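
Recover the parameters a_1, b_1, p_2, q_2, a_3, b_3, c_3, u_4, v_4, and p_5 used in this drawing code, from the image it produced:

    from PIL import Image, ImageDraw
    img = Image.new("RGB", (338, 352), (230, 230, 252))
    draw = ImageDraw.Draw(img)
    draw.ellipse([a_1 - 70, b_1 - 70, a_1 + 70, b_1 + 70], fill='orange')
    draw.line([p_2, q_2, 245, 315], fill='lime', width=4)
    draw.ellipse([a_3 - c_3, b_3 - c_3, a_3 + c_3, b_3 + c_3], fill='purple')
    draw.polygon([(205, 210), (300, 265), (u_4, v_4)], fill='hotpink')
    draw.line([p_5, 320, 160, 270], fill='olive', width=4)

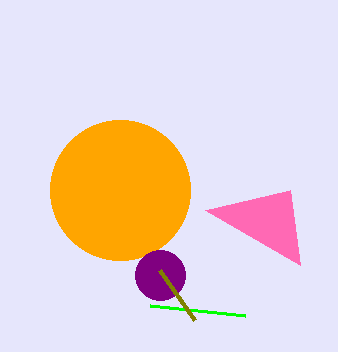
a_1 = 120; b_1 = 190; p_2 = 150; q_2 = 305; a_3 = 160; b_3 = 275; c_3 = 25; u_4 = 290; v_4 = 190; p_5 = 195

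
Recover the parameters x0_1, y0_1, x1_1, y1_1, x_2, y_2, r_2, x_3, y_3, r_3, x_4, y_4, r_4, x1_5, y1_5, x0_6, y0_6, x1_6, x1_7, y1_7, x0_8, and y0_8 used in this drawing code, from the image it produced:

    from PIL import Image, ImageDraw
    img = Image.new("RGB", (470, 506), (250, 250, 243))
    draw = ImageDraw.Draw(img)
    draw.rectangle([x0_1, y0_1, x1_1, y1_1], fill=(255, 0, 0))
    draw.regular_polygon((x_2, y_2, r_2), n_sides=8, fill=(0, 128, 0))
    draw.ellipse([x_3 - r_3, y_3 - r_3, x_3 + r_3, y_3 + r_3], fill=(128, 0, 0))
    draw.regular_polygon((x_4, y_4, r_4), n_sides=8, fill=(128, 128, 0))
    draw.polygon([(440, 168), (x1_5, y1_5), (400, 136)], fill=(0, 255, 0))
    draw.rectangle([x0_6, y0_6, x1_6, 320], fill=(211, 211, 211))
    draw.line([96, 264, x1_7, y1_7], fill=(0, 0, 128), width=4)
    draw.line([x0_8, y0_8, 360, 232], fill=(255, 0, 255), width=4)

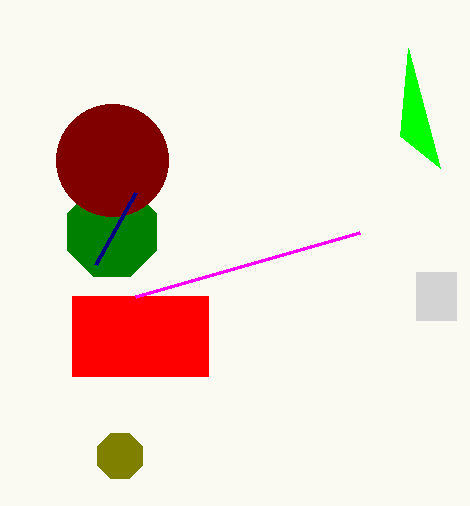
x0_1 = 72; y0_1 = 296; x1_1 = 208; y1_1 = 376; x_2 = 112; y_2 = 232; r_2 = 48; x_3 = 112; y_3 = 160; r_3 = 56; x_4 = 120; y_4 = 456; r_4 = 24; x1_5 = 408; y1_5 = 48; x0_6 = 416; y0_6 = 272; x1_6 = 456; x1_7 = 136; y1_7 = 192; x0_8 = 136; y0_8 = 296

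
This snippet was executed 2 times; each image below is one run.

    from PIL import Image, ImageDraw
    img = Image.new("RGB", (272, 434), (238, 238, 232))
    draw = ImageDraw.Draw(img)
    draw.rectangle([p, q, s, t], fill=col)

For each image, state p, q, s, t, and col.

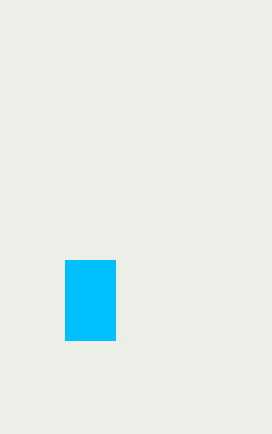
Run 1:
p = 65
q = 260
s = 115
t = 340
col = 'deepskyblue'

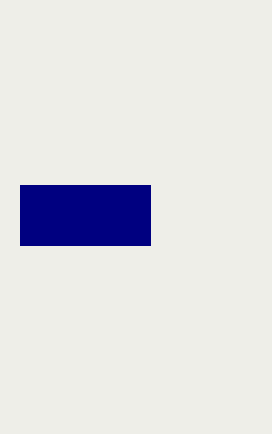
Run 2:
p = 20
q = 185
s = 150
t = 245
col = 'navy'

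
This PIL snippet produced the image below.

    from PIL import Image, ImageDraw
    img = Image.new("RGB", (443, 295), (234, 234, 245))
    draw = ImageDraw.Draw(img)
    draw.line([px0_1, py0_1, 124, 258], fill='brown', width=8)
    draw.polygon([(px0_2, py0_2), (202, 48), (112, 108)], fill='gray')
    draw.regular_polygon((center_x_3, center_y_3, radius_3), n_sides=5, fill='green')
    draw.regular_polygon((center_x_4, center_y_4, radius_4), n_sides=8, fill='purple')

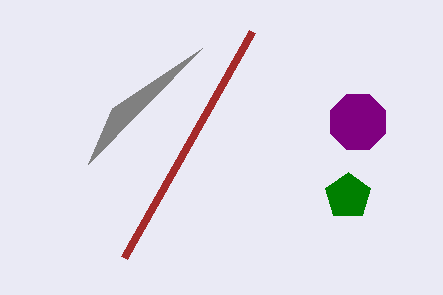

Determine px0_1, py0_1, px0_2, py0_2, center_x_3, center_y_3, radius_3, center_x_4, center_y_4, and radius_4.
px0_1 = 252; py0_1 = 32; px0_2 = 88; py0_2 = 164; center_x_3 = 348; center_y_3 = 196; radius_3 = 24; center_x_4 = 358; center_y_4 = 122; radius_4 = 30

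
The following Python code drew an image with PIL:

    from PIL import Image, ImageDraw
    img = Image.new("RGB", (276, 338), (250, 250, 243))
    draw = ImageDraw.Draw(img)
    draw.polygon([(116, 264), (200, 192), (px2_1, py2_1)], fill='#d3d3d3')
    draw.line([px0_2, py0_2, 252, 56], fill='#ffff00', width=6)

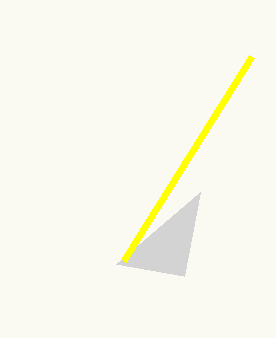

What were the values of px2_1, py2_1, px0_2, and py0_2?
px2_1 = 184, py2_1 = 276, px0_2 = 124, py0_2 = 260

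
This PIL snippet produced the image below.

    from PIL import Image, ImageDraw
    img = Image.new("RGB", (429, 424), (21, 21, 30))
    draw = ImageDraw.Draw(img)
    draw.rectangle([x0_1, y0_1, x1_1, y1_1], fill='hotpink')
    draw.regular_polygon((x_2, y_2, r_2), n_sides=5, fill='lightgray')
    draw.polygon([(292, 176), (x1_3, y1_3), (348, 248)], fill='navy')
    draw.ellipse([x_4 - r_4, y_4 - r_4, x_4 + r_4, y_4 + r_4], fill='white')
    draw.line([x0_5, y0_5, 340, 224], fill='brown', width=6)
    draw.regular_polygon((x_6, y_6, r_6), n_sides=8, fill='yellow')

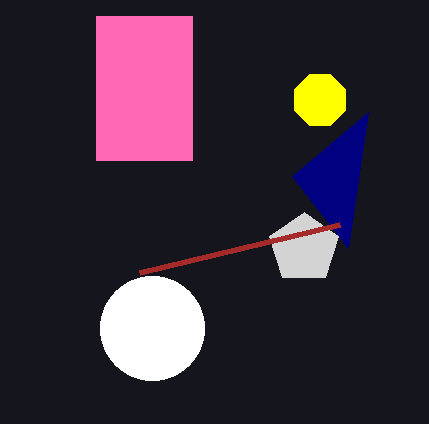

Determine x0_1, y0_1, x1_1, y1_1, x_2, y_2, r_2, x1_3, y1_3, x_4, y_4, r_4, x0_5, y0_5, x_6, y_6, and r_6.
x0_1 = 96; y0_1 = 16; x1_1 = 192; y1_1 = 160; x_2 = 304; y_2 = 248; r_2 = 36; x1_3 = 368; y1_3 = 112; x_4 = 152; y_4 = 328; r_4 = 52; x0_5 = 140; y0_5 = 272; x_6 = 320; y_6 = 100; r_6 = 28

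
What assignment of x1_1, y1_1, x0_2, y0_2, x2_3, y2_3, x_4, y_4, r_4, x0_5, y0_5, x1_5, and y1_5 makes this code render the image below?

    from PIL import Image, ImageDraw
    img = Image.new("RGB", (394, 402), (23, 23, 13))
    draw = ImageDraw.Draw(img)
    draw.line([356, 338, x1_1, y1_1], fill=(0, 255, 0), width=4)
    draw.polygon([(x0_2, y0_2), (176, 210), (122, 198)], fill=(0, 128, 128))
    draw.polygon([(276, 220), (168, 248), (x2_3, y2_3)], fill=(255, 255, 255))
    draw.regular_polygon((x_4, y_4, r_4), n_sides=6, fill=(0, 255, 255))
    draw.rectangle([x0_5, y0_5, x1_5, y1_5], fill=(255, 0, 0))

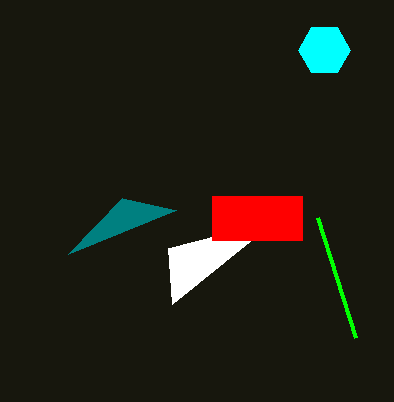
x1_1 = 318; y1_1 = 218; x0_2 = 68; y0_2 = 254; x2_3 = 172; y2_3 = 304; x_4 = 324; y_4 = 50; r_4 = 26; x0_5 = 212; y0_5 = 196; x1_5 = 302; y1_5 = 240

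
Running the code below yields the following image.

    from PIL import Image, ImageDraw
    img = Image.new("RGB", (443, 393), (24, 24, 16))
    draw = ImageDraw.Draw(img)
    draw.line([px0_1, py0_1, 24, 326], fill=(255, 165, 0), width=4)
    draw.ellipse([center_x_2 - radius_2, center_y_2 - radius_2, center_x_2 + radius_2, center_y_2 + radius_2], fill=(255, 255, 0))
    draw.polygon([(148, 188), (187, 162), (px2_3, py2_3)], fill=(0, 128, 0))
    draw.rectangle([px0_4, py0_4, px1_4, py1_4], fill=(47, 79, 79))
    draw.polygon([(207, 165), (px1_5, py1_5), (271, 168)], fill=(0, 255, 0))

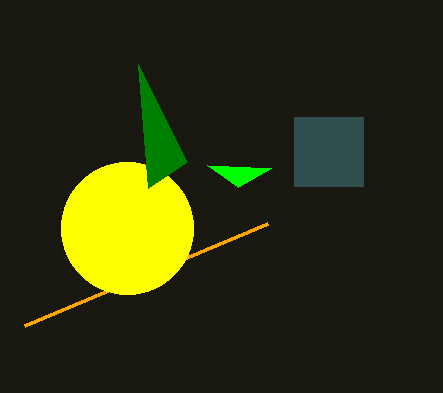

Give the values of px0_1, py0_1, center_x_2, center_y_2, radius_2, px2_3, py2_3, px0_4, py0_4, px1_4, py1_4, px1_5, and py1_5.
px0_1 = 267, py0_1 = 224, center_x_2 = 127, center_y_2 = 228, radius_2 = 66, px2_3 = 138, py2_3 = 64, px0_4 = 294, py0_4 = 117, px1_4 = 363, py1_4 = 186, px1_5 = 238, py1_5 = 187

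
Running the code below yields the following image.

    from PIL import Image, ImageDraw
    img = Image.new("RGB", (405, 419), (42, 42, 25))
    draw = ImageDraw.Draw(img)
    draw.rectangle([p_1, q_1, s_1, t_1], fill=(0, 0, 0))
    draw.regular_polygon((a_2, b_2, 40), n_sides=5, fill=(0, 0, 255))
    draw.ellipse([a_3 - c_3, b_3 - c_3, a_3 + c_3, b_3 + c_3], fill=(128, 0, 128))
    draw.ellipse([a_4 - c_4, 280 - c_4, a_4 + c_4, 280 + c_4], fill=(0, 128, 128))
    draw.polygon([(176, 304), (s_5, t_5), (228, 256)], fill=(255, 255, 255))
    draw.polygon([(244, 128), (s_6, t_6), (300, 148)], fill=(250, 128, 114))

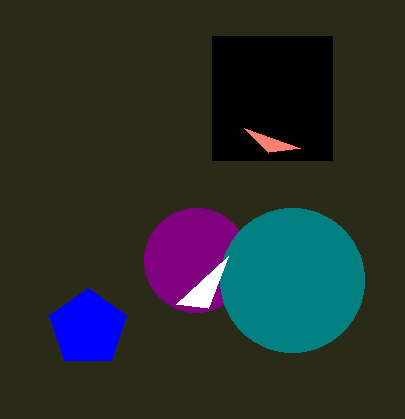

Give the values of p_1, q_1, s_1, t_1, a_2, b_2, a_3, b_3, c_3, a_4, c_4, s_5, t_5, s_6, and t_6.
p_1 = 212, q_1 = 36, s_1 = 332, t_1 = 160, a_2 = 88, b_2 = 328, a_3 = 196, b_3 = 260, c_3 = 52, a_4 = 292, c_4 = 72, s_5 = 208, t_5 = 308, s_6 = 268, t_6 = 152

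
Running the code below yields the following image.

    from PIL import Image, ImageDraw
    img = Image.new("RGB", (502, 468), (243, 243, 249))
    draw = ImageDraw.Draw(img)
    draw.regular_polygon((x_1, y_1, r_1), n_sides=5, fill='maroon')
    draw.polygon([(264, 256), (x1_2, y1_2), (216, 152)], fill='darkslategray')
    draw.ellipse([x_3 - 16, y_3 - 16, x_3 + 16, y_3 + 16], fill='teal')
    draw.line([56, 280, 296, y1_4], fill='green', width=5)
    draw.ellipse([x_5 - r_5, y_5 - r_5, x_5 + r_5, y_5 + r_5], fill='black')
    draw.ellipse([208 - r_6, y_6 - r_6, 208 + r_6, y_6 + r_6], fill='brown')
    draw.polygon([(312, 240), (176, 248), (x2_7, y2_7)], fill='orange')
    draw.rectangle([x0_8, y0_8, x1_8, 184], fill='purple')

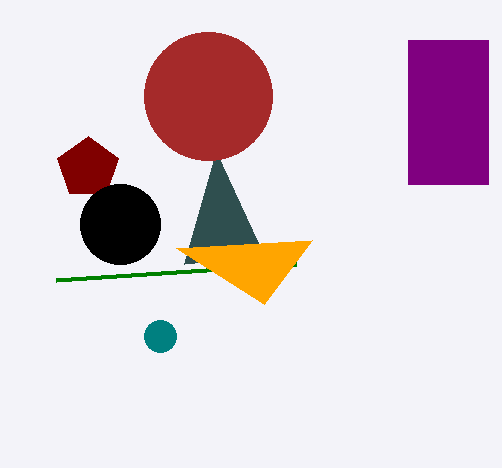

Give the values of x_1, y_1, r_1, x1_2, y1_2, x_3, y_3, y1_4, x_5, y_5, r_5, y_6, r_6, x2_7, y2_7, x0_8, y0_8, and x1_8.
x_1 = 88; y_1 = 168; r_1 = 32; x1_2 = 184; y1_2 = 264; x_3 = 160; y_3 = 336; y1_4 = 264; x_5 = 120; y_5 = 224; r_5 = 40; y_6 = 96; r_6 = 64; x2_7 = 264; y2_7 = 304; x0_8 = 408; y0_8 = 40; x1_8 = 488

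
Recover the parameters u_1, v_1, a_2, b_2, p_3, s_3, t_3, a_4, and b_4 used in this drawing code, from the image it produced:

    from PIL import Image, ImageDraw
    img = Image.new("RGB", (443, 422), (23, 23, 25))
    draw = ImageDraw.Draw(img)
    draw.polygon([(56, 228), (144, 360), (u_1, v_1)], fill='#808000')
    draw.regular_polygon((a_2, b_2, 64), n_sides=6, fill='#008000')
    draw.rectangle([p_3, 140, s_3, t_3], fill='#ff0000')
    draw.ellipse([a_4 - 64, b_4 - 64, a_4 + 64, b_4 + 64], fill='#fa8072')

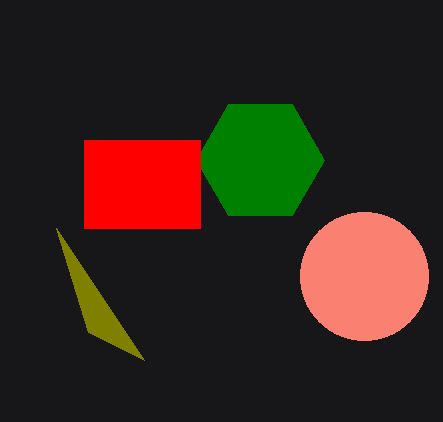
u_1 = 88; v_1 = 332; a_2 = 260; b_2 = 160; p_3 = 84; s_3 = 200; t_3 = 228; a_4 = 364; b_4 = 276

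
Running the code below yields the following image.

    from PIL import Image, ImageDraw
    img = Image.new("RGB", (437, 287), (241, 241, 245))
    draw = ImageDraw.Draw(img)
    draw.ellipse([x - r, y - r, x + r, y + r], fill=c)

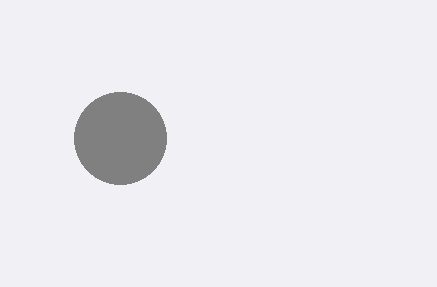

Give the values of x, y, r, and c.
x = 120
y = 138
r = 46
c = 'gray'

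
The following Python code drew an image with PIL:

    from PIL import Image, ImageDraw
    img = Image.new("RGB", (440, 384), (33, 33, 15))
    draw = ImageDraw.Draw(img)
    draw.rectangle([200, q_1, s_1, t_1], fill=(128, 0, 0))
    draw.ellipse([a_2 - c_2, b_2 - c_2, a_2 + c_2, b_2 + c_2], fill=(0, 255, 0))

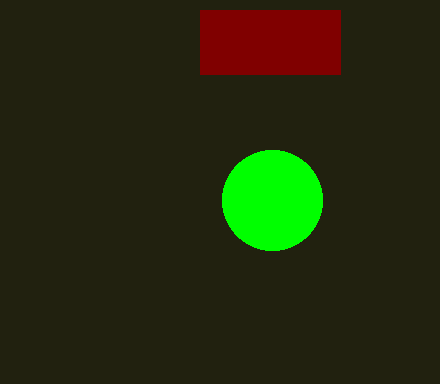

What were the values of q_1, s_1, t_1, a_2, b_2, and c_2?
q_1 = 10, s_1 = 340, t_1 = 74, a_2 = 272, b_2 = 200, c_2 = 50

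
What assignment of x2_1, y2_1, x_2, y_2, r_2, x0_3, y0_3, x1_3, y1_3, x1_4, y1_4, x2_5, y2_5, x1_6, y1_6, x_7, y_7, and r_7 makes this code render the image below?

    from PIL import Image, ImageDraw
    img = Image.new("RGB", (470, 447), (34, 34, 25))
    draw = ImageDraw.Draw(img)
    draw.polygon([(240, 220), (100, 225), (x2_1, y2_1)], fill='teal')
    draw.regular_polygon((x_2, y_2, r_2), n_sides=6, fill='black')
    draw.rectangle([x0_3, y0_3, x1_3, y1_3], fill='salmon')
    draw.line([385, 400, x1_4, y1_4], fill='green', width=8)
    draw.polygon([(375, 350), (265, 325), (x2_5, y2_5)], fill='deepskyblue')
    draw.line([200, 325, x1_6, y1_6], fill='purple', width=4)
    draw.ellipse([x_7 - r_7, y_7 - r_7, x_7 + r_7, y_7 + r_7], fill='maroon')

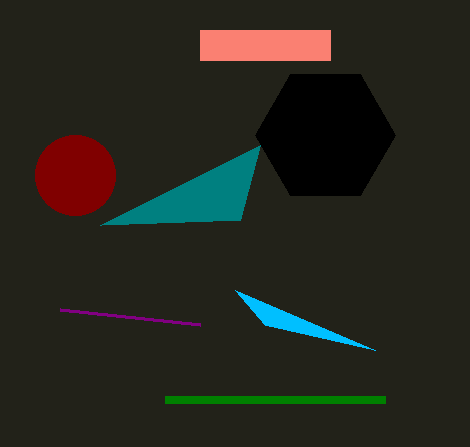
x2_1 = 260, y2_1 = 145, x_2 = 325, y_2 = 135, r_2 = 70, x0_3 = 200, y0_3 = 30, x1_3 = 330, y1_3 = 60, x1_4 = 165, y1_4 = 400, x2_5 = 235, y2_5 = 290, x1_6 = 60, y1_6 = 310, x_7 = 75, y_7 = 175, r_7 = 40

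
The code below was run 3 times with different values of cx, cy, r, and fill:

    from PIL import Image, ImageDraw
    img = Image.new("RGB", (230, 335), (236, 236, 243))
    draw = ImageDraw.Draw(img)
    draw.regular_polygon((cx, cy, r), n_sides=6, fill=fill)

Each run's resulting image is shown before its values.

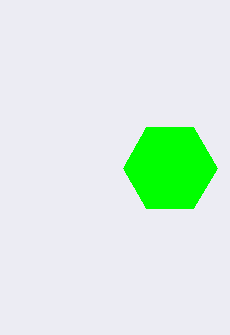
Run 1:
cx = 170
cy = 168
r = 47
fill = 'lime'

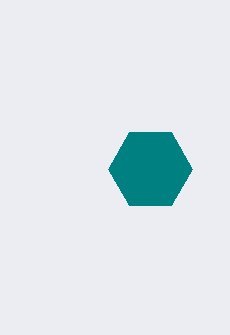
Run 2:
cx = 150, cy = 169, r = 42, fill = 'teal'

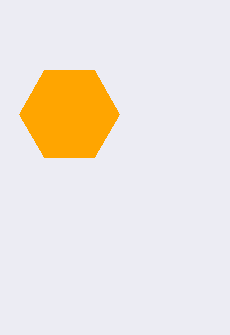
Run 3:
cx = 69, cy = 114, r = 50, fill = 'orange'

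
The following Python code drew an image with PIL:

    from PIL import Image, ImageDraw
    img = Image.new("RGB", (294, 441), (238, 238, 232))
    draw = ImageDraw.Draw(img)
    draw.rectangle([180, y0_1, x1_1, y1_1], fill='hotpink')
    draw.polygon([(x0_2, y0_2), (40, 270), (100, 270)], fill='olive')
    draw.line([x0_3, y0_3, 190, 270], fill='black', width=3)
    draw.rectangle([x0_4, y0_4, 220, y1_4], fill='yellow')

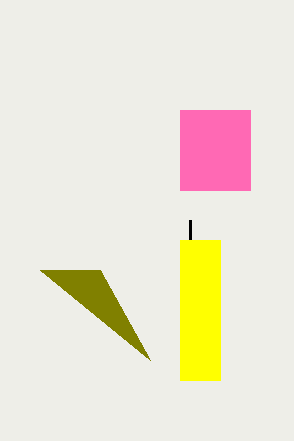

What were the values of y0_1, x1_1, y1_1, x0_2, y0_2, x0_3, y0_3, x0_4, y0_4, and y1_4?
y0_1 = 110
x1_1 = 250
y1_1 = 190
x0_2 = 150
y0_2 = 360
x0_3 = 190
y0_3 = 220
x0_4 = 180
y0_4 = 240
y1_4 = 380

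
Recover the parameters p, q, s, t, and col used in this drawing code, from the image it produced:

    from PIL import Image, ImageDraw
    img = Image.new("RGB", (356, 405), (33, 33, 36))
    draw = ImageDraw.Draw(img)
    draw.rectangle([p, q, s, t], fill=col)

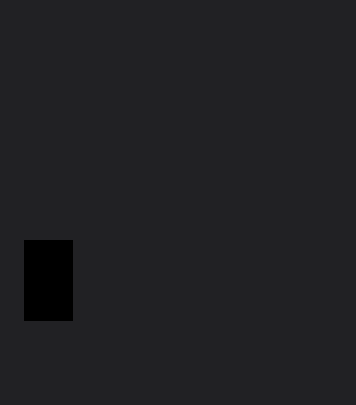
p = 24, q = 240, s = 72, t = 320, col = 'black'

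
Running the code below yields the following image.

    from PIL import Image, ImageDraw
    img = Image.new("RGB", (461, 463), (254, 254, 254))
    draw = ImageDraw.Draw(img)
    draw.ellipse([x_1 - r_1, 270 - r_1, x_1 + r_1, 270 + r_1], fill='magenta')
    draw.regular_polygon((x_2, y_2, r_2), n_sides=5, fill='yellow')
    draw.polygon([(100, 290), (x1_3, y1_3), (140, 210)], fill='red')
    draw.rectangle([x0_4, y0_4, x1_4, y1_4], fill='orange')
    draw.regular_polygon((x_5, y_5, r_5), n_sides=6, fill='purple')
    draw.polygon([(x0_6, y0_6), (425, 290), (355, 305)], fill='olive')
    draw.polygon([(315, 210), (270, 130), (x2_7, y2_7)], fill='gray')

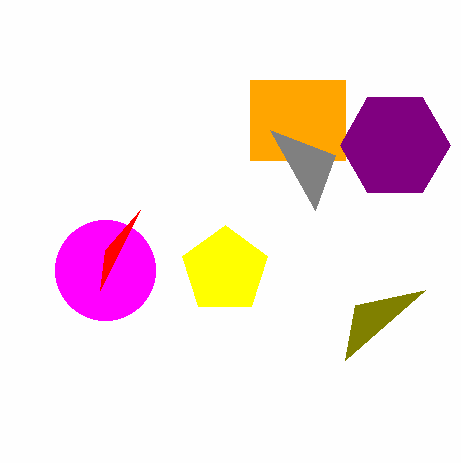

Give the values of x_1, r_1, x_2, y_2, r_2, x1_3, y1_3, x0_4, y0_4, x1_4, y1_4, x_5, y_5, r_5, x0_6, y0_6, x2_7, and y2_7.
x_1 = 105; r_1 = 50; x_2 = 225; y_2 = 270; r_2 = 45; x1_3 = 105; y1_3 = 250; x0_4 = 250; y0_4 = 80; x1_4 = 345; y1_4 = 160; x_5 = 395; y_5 = 145; r_5 = 55; x0_6 = 345; y0_6 = 360; x2_7 = 335; y2_7 = 155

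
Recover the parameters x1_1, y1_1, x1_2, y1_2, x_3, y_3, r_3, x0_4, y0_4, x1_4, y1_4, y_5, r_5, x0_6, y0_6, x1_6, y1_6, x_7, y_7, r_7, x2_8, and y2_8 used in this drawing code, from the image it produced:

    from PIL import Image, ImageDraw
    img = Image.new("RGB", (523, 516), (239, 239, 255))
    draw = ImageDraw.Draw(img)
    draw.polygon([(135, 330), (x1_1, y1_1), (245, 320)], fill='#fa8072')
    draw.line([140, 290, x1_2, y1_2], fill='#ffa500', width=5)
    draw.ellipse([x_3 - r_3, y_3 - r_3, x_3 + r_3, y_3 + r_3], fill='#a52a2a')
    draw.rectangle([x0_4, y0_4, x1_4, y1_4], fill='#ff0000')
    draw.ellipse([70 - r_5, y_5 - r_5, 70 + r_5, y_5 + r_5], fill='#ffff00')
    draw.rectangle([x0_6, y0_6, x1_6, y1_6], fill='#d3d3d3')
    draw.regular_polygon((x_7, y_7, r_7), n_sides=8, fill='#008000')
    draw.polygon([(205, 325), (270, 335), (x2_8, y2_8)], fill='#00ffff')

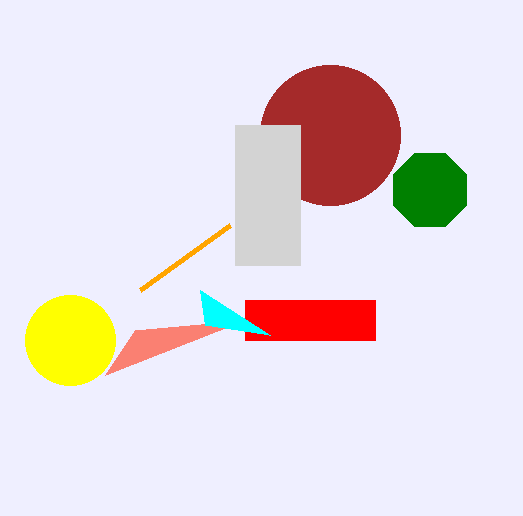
x1_1 = 105; y1_1 = 375; x1_2 = 230; y1_2 = 225; x_3 = 330; y_3 = 135; r_3 = 70; x0_4 = 245; y0_4 = 300; x1_4 = 375; y1_4 = 340; y_5 = 340; r_5 = 45; x0_6 = 235; y0_6 = 125; x1_6 = 300; y1_6 = 265; x_7 = 430; y_7 = 190; r_7 = 40; x2_8 = 200; y2_8 = 290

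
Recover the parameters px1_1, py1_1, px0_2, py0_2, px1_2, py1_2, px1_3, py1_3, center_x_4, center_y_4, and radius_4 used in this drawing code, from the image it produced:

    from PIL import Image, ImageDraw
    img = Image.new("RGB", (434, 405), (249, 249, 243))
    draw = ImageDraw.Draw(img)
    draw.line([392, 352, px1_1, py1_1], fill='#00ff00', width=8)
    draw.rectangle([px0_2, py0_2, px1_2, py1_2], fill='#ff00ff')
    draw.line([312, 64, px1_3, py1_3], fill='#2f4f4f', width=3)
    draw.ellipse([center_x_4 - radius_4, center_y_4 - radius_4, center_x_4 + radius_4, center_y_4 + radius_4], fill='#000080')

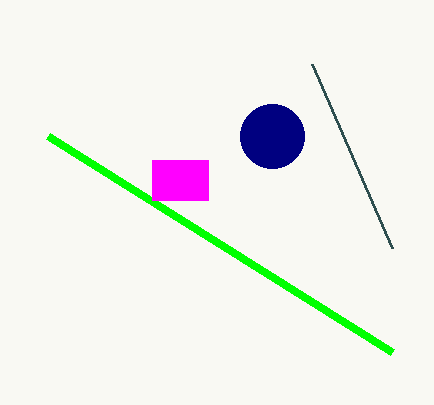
px1_1 = 48
py1_1 = 136
px0_2 = 152
py0_2 = 160
px1_2 = 208
py1_2 = 200
px1_3 = 392
py1_3 = 248
center_x_4 = 272
center_y_4 = 136
radius_4 = 32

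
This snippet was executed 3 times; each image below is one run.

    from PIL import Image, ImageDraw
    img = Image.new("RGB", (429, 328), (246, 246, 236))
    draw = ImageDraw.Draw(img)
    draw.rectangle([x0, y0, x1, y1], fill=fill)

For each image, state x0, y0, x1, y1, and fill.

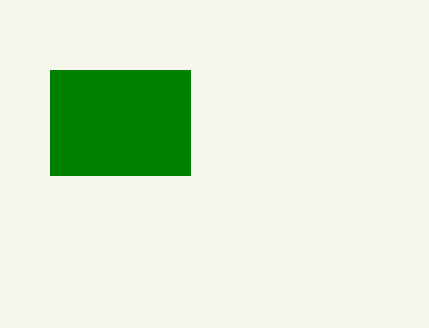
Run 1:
x0 = 50; y0 = 70; x1 = 190; y1 = 175; fill = 'green'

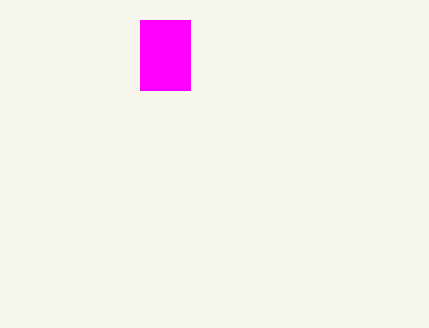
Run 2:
x0 = 140
y0 = 20
x1 = 190
y1 = 90
fill = 'magenta'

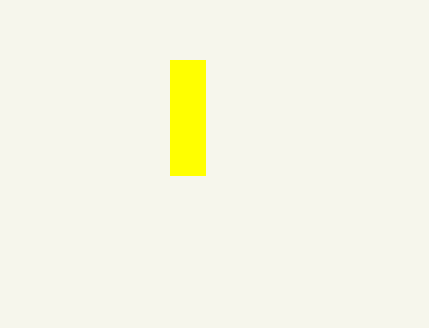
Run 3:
x0 = 170
y0 = 60
x1 = 205
y1 = 175
fill = 'yellow'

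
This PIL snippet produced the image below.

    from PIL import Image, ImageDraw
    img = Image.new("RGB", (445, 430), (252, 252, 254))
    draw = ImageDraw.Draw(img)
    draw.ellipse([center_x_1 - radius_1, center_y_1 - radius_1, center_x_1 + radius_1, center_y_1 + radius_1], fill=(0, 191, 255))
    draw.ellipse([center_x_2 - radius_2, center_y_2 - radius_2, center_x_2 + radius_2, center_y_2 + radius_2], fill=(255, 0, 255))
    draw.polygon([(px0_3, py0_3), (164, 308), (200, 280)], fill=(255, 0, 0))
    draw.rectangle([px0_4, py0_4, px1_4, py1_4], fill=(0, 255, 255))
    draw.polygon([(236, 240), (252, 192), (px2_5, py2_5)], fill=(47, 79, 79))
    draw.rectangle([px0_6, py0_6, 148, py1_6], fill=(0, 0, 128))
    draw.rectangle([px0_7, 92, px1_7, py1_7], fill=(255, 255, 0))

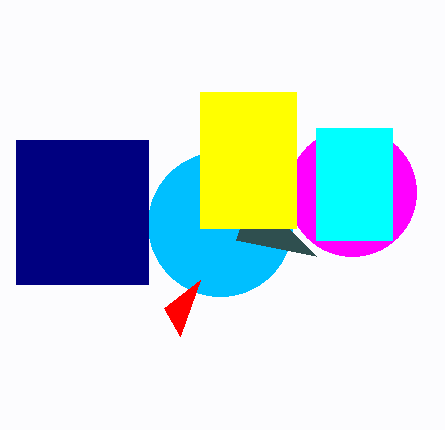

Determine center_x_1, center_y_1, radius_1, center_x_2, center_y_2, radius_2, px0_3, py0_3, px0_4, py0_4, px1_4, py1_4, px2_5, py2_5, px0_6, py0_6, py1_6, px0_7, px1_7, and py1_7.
center_x_1 = 220; center_y_1 = 224; radius_1 = 72; center_x_2 = 352; center_y_2 = 192; radius_2 = 64; px0_3 = 180; py0_3 = 336; px0_4 = 316; py0_4 = 128; px1_4 = 392; py1_4 = 240; px2_5 = 316; py2_5 = 256; px0_6 = 16; py0_6 = 140; py1_6 = 284; px0_7 = 200; px1_7 = 296; py1_7 = 228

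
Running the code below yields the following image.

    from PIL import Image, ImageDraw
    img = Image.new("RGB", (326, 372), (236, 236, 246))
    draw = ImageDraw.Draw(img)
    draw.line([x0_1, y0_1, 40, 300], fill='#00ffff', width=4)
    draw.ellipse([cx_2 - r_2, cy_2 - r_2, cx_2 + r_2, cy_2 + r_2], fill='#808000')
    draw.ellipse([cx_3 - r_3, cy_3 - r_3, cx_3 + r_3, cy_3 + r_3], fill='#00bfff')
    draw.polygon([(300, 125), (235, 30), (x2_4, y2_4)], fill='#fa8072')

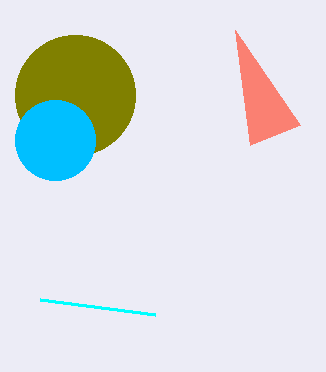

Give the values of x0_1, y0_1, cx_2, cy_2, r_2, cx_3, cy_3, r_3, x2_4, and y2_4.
x0_1 = 155, y0_1 = 315, cx_2 = 75, cy_2 = 95, r_2 = 60, cx_3 = 55, cy_3 = 140, r_3 = 40, x2_4 = 250, y2_4 = 145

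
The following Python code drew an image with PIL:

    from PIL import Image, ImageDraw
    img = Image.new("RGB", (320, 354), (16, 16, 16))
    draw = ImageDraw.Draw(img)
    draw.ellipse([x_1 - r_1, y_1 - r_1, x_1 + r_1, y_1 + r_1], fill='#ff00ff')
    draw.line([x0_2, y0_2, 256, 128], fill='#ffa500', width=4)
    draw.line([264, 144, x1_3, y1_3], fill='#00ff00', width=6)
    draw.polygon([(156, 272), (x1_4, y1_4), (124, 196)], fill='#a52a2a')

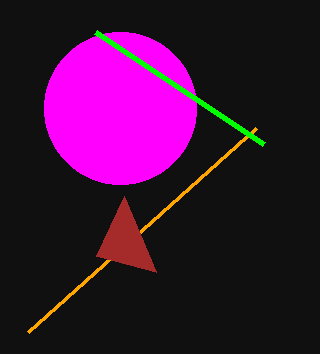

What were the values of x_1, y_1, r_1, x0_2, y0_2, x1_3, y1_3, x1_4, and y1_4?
x_1 = 120
y_1 = 108
r_1 = 76
x0_2 = 28
y0_2 = 332
x1_3 = 96
y1_3 = 32
x1_4 = 96
y1_4 = 256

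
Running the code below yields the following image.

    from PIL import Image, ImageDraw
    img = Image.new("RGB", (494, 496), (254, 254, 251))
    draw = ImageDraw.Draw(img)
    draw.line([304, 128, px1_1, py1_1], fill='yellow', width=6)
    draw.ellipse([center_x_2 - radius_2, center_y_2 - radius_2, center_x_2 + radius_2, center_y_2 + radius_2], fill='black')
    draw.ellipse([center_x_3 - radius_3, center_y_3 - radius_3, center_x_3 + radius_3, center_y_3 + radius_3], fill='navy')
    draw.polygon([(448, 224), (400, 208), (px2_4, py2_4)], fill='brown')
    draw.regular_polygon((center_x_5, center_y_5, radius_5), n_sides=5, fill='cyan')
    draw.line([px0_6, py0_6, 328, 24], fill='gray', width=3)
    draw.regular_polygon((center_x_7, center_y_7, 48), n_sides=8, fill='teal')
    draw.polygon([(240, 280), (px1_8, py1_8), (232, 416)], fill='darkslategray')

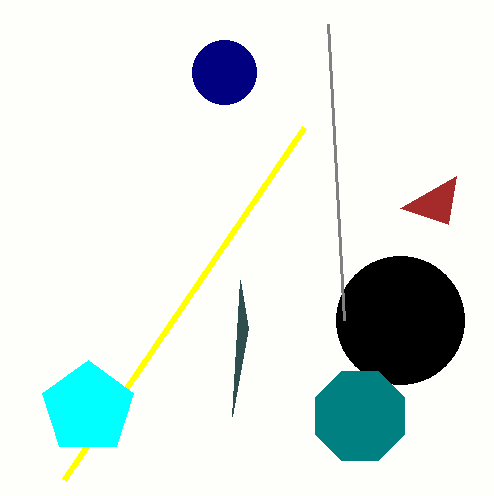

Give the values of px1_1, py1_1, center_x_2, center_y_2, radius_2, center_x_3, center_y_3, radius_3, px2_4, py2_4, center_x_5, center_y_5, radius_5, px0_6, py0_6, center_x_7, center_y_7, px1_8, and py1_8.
px1_1 = 64; py1_1 = 480; center_x_2 = 400; center_y_2 = 320; radius_2 = 64; center_x_3 = 224; center_y_3 = 72; radius_3 = 32; px2_4 = 456; py2_4 = 176; center_x_5 = 88; center_y_5 = 408; radius_5 = 48; px0_6 = 344; py0_6 = 320; center_x_7 = 360; center_y_7 = 416; px1_8 = 248; py1_8 = 328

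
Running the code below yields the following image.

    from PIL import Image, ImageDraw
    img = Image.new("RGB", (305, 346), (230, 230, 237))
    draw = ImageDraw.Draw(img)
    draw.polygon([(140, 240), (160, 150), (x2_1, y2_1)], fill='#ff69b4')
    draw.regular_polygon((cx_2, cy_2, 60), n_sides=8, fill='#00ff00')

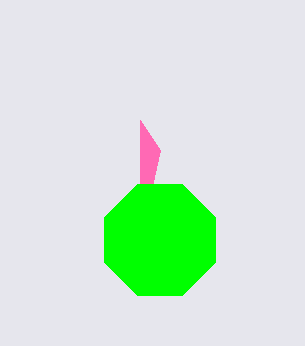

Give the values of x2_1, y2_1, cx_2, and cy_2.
x2_1 = 140
y2_1 = 120
cx_2 = 160
cy_2 = 240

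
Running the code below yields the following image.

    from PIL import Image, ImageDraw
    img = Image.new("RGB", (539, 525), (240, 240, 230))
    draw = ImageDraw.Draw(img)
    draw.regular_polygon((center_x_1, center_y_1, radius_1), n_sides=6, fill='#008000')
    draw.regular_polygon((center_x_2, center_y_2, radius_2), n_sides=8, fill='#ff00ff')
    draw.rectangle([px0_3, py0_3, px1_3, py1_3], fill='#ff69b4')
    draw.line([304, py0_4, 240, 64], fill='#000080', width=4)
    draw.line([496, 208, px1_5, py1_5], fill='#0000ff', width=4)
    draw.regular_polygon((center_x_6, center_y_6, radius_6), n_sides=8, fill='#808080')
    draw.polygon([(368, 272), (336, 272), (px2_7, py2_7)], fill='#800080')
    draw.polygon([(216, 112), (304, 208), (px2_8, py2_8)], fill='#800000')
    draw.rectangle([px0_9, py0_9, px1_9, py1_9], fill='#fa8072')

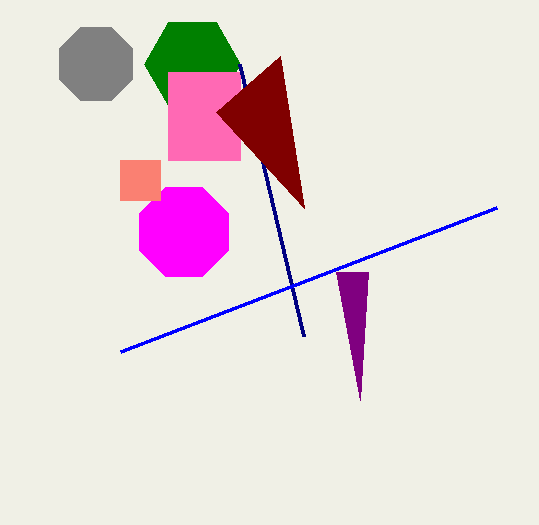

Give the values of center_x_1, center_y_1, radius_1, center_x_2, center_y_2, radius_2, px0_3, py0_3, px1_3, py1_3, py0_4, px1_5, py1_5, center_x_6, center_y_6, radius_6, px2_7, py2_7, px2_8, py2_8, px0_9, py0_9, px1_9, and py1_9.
center_x_1 = 192; center_y_1 = 64; radius_1 = 48; center_x_2 = 184; center_y_2 = 232; radius_2 = 48; px0_3 = 168; py0_3 = 72; px1_3 = 240; py1_3 = 160; py0_4 = 336; px1_5 = 120; py1_5 = 352; center_x_6 = 96; center_y_6 = 64; radius_6 = 40; px2_7 = 360; py2_7 = 400; px2_8 = 280; py2_8 = 56; px0_9 = 120; py0_9 = 160; px1_9 = 160; py1_9 = 200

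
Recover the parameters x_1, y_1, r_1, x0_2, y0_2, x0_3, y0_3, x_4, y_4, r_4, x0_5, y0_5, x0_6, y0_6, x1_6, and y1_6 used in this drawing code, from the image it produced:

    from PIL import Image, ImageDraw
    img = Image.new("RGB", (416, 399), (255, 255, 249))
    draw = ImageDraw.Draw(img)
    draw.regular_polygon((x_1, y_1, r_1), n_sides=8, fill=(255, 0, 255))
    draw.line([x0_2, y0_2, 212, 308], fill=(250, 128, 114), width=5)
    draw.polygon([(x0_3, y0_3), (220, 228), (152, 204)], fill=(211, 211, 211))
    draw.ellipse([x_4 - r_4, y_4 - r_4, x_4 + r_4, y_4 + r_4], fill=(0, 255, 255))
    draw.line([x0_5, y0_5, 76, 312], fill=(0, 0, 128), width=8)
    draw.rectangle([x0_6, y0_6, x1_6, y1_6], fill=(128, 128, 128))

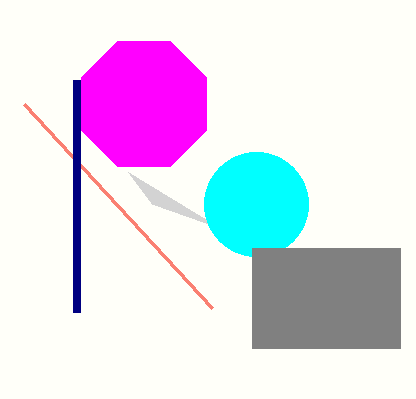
x_1 = 144
y_1 = 104
r_1 = 68
x0_2 = 24
y0_2 = 104
x0_3 = 128
y0_3 = 172
x_4 = 256
y_4 = 204
r_4 = 52
x0_5 = 76
y0_5 = 80
x0_6 = 252
y0_6 = 248
x1_6 = 400
y1_6 = 348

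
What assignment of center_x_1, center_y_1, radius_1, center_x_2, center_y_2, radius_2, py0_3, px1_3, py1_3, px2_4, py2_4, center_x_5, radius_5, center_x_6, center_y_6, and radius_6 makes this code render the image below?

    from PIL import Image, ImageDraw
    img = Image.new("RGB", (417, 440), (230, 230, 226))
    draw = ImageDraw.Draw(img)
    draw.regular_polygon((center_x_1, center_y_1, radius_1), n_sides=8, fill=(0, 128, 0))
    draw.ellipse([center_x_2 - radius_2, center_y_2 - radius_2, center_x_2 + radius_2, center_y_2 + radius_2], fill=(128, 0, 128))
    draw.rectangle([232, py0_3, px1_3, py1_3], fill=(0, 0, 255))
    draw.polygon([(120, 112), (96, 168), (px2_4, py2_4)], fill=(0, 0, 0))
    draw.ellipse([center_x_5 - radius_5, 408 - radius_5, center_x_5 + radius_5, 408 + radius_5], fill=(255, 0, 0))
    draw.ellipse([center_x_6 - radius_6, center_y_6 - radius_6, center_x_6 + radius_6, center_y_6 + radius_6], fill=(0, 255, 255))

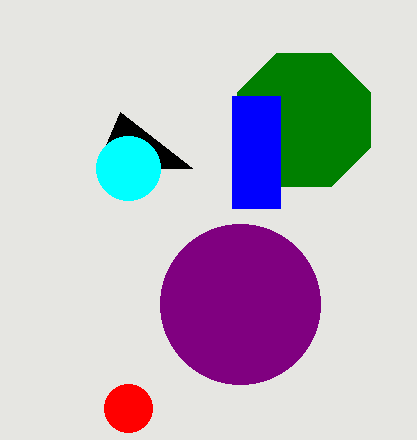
center_x_1 = 304
center_y_1 = 120
radius_1 = 72
center_x_2 = 240
center_y_2 = 304
radius_2 = 80
py0_3 = 96
px1_3 = 280
py1_3 = 208
px2_4 = 192
py2_4 = 168
center_x_5 = 128
radius_5 = 24
center_x_6 = 128
center_y_6 = 168
radius_6 = 32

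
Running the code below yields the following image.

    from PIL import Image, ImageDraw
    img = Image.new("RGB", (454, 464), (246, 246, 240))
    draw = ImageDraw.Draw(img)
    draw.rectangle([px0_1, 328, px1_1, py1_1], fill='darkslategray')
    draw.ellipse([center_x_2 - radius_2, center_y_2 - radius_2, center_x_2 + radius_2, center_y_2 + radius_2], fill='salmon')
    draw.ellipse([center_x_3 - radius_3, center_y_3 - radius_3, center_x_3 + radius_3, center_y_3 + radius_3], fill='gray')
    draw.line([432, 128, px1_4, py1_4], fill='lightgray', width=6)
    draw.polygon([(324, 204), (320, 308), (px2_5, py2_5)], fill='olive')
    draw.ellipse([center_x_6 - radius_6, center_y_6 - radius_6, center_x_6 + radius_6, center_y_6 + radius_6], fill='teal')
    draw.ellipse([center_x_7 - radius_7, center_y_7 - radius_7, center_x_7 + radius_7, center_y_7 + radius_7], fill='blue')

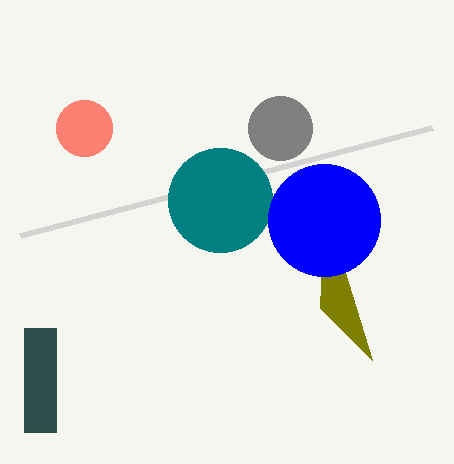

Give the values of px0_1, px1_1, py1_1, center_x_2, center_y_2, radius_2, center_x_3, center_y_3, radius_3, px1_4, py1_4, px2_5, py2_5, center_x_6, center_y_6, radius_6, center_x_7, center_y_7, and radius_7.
px0_1 = 24; px1_1 = 56; py1_1 = 432; center_x_2 = 84; center_y_2 = 128; radius_2 = 28; center_x_3 = 280; center_y_3 = 128; radius_3 = 32; px1_4 = 20; py1_4 = 236; px2_5 = 372; py2_5 = 360; center_x_6 = 220; center_y_6 = 200; radius_6 = 52; center_x_7 = 324; center_y_7 = 220; radius_7 = 56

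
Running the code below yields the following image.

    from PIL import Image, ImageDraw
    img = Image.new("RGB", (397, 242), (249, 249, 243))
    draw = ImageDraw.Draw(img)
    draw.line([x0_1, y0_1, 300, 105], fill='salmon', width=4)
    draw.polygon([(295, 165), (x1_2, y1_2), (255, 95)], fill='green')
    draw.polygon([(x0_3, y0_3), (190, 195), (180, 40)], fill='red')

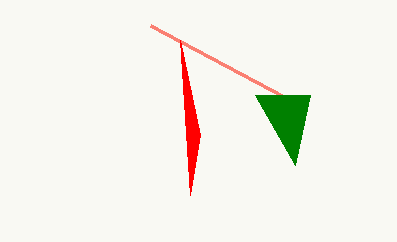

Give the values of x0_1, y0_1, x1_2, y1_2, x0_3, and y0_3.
x0_1 = 150
y0_1 = 25
x1_2 = 310
y1_2 = 95
x0_3 = 200
y0_3 = 135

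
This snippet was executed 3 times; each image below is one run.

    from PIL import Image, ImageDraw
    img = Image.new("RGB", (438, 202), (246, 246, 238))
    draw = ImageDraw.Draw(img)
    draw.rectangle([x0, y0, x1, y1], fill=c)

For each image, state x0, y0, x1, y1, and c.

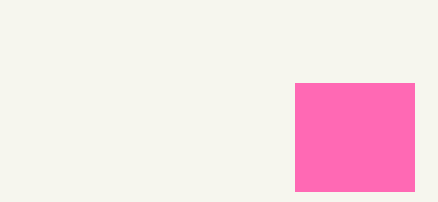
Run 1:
x0 = 295; y0 = 83; x1 = 414; y1 = 191; c = 'hotpink'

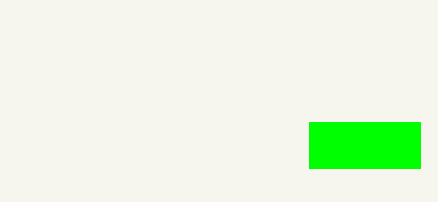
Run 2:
x0 = 309, y0 = 122, x1 = 420, y1 = 168, c = 'lime'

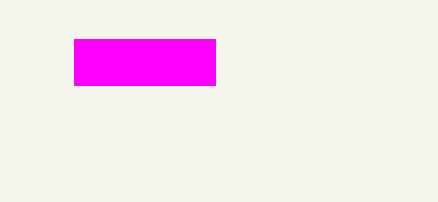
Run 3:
x0 = 74; y0 = 39; x1 = 215; y1 = 85; c = 'magenta'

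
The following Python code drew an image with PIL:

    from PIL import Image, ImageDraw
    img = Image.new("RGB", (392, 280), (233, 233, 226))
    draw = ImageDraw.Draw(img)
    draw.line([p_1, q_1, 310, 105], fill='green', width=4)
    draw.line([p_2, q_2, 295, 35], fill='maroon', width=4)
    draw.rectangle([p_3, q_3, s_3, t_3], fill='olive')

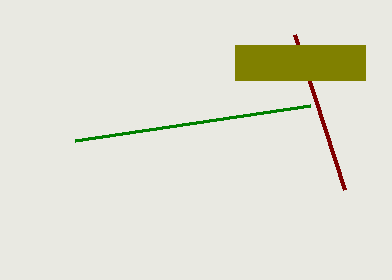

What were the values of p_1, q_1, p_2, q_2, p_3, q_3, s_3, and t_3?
p_1 = 75
q_1 = 140
p_2 = 345
q_2 = 190
p_3 = 235
q_3 = 45
s_3 = 365
t_3 = 80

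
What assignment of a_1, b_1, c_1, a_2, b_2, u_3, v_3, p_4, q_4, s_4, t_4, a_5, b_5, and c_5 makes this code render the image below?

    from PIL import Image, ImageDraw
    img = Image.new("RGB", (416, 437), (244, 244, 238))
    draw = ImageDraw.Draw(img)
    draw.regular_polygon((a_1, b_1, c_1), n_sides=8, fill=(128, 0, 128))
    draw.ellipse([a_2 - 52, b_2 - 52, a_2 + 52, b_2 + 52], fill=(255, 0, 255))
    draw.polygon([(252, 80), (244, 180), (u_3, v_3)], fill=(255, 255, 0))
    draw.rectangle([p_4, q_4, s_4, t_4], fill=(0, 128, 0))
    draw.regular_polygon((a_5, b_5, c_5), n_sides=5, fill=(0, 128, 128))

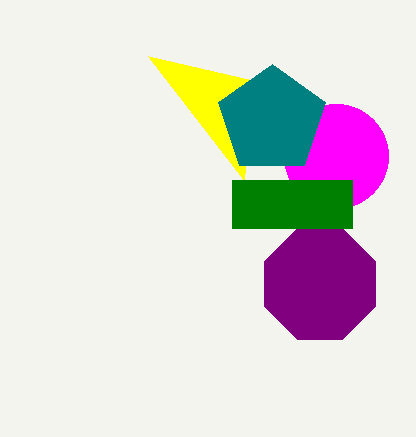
a_1 = 320; b_1 = 284; c_1 = 60; a_2 = 336; b_2 = 156; u_3 = 148; v_3 = 56; p_4 = 232; q_4 = 180; s_4 = 352; t_4 = 228; a_5 = 272; b_5 = 120; c_5 = 56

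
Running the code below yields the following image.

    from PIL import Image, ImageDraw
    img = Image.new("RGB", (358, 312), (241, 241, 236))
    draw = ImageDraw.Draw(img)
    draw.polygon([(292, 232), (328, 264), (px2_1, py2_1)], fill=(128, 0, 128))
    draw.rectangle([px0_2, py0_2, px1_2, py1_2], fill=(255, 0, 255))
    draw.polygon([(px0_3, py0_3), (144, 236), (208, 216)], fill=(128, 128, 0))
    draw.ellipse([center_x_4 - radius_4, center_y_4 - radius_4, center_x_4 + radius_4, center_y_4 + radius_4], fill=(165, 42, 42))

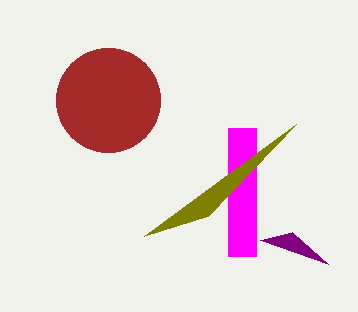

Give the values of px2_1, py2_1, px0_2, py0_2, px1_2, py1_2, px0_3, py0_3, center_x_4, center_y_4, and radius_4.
px2_1 = 260, py2_1 = 240, px0_2 = 228, py0_2 = 128, px1_2 = 256, py1_2 = 256, px0_3 = 296, py0_3 = 124, center_x_4 = 108, center_y_4 = 100, radius_4 = 52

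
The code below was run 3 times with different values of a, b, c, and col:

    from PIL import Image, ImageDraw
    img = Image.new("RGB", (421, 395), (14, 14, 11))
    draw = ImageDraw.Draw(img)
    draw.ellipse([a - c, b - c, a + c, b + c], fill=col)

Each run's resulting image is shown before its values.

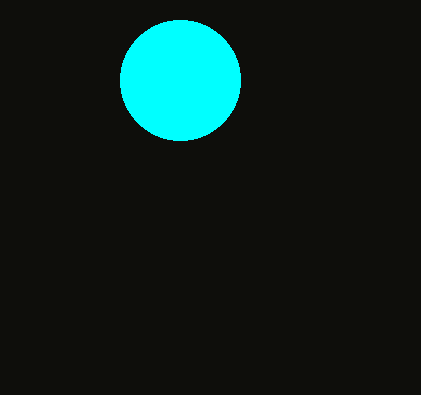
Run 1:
a = 180; b = 80; c = 60; col = 'cyan'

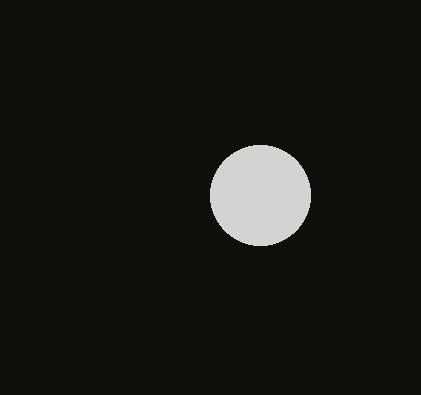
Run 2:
a = 260, b = 195, c = 50, col = 'lightgray'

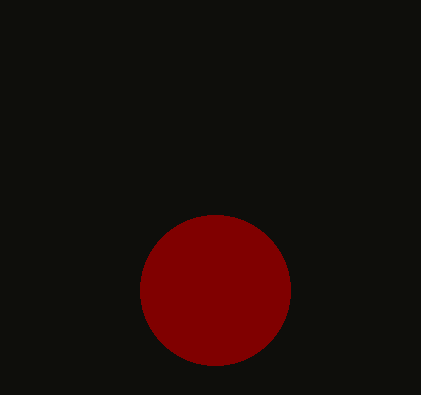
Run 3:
a = 215; b = 290; c = 75; col = 'maroon'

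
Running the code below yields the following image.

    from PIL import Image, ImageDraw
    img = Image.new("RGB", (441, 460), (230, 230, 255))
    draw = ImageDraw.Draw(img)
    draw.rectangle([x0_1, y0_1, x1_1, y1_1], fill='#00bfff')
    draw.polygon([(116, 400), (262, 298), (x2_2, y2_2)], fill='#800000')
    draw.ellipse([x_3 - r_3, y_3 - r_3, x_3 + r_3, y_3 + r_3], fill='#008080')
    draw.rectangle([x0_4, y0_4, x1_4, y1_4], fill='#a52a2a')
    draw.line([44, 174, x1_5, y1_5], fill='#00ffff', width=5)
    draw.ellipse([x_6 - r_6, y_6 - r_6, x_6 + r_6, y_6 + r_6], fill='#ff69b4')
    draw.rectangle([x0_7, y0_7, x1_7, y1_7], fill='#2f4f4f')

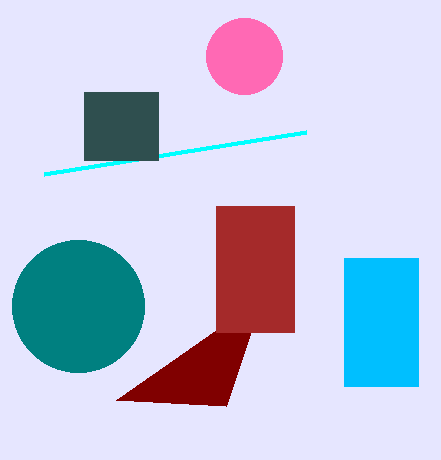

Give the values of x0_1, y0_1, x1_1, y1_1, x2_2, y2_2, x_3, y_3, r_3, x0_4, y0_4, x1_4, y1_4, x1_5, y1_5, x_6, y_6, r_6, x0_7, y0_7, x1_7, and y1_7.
x0_1 = 344, y0_1 = 258, x1_1 = 418, y1_1 = 386, x2_2 = 226, y2_2 = 406, x_3 = 78, y_3 = 306, r_3 = 66, x0_4 = 216, y0_4 = 206, x1_4 = 294, y1_4 = 332, x1_5 = 306, y1_5 = 132, x_6 = 244, y_6 = 56, r_6 = 38, x0_7 = 84, y0_7 = 92, x1_7 = 158, y1_7 = 160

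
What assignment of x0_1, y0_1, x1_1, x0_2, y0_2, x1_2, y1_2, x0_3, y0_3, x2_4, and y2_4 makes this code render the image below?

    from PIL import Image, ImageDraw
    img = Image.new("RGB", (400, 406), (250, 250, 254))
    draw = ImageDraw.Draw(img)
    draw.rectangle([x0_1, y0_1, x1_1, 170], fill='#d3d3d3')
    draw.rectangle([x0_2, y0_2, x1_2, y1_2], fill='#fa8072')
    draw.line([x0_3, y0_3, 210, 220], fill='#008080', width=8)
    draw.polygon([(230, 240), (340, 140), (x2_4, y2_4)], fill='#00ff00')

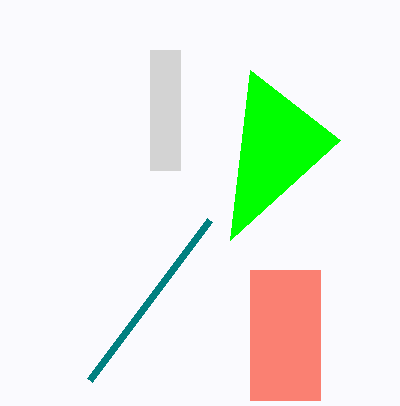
x0_1 = 150, y0_1 = 50, x1_1 = 180, x0_2 = 250, y0_2 = 270, x1_2 = 320, y1_2 = 400, x0_3 = 90, y0_3 = 380, x2_4 = 250, y2_4 = 70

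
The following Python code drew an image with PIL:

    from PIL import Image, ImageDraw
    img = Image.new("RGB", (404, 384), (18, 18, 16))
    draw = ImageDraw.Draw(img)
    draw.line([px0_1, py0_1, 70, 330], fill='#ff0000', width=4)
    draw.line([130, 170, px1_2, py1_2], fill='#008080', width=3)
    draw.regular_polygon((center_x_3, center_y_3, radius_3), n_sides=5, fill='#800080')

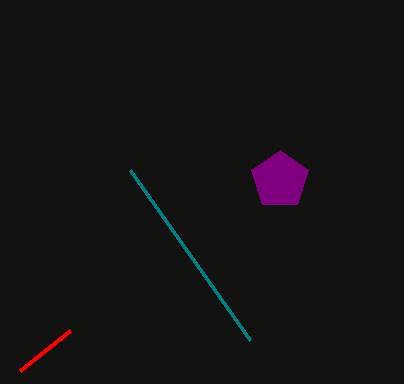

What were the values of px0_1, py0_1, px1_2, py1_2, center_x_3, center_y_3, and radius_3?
px0_1 = 20
py0_1 = 370
px1_2 = 250
py1_2 = 340
center_x_3 = 280
center_y_3 = 180
radius_3 = 30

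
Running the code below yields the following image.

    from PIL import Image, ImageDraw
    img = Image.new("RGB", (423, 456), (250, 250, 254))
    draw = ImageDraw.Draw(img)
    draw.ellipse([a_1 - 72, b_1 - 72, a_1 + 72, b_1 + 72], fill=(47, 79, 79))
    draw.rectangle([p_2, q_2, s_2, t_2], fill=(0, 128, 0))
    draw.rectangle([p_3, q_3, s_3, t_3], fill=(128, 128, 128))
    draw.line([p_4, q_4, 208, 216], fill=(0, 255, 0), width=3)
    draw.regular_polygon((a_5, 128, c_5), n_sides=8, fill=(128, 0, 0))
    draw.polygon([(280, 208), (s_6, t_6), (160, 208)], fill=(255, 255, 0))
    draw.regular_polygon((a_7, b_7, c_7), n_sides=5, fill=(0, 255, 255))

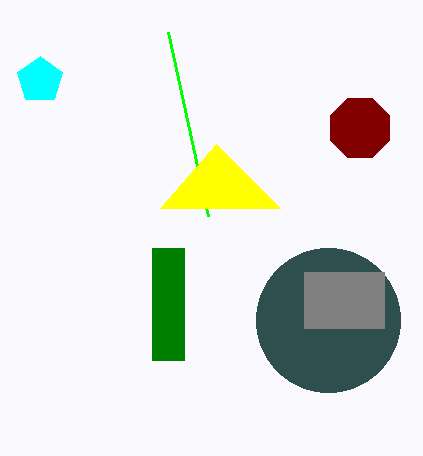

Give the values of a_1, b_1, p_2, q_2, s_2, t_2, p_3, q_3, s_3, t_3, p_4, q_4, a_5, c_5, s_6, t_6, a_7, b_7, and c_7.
a_1 = 328
b_1 = 320
p_2 = 152
q_2 = 248
s_2 = 184
t_2 = 360
p_3 = 304
q_3 = 272
s_3 = 384
t_3 = 328
p_4 = 168
q_4 = 32
a_5 = 360
c_5 = 32
s_6 = 216
t_6 = 144
a_7 = 40
b_7 = 80
c_7 = 24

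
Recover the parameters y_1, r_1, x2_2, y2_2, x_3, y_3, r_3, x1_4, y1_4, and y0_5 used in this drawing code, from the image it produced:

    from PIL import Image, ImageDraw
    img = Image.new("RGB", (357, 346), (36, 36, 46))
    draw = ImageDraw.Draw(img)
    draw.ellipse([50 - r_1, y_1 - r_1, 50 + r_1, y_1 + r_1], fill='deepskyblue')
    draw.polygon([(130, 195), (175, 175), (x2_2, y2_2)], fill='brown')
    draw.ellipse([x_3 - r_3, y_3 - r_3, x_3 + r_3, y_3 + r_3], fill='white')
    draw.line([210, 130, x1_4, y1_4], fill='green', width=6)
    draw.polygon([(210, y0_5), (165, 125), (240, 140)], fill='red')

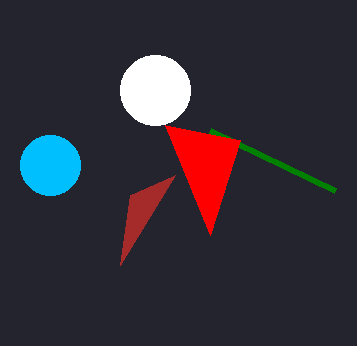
y_1 = 165; r_1 = 30; x2_2 = 120; y2_2 = 265; x_3 = 155; y_3 = 90; r_3 = 35; x1_4 = 335; y1_4 = 190; y0_5 = 235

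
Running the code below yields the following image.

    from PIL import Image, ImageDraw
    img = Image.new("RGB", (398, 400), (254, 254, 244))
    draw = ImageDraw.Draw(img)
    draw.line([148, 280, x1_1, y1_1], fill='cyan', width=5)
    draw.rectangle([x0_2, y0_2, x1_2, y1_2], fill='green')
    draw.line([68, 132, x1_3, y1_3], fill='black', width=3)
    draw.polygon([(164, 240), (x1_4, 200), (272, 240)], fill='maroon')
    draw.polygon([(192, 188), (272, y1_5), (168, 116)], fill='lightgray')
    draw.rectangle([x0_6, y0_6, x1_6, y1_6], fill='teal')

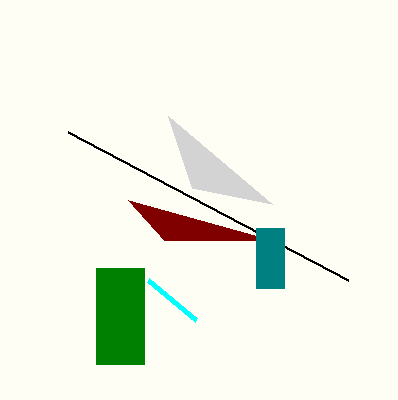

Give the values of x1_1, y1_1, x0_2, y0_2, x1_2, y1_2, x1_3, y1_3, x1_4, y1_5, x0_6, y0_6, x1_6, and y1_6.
x1_1 = 196, y1_1 = 320, x0_2 = 96, y0_2 = 268, x1_2 = 144, y1_2 = 364, x1_3 = 348, y1_3 = 280, x1_4 = 128, y1_5 = 204, x0_6 = 256, y0_6 = 228, x1_6 = 284, y1_6 = 288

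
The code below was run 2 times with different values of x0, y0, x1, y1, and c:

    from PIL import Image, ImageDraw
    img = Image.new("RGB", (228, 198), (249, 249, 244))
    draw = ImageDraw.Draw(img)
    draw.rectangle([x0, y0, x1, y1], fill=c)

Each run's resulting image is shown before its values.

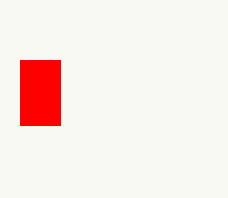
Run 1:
x0 = 20; y0 = 60; x1 = 60; y1 = 125; c = 'red'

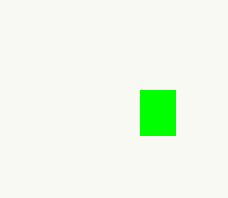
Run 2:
x0 = 140
y0 = 90
x1 = 175
y1 = 135
c = 'lime'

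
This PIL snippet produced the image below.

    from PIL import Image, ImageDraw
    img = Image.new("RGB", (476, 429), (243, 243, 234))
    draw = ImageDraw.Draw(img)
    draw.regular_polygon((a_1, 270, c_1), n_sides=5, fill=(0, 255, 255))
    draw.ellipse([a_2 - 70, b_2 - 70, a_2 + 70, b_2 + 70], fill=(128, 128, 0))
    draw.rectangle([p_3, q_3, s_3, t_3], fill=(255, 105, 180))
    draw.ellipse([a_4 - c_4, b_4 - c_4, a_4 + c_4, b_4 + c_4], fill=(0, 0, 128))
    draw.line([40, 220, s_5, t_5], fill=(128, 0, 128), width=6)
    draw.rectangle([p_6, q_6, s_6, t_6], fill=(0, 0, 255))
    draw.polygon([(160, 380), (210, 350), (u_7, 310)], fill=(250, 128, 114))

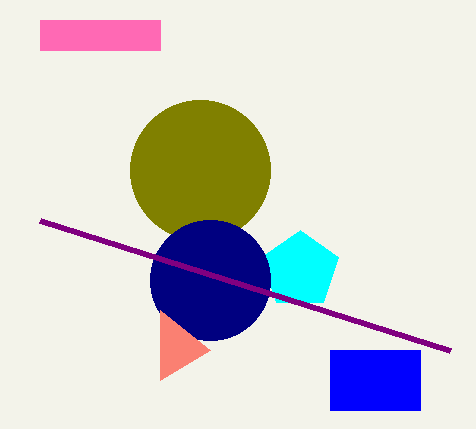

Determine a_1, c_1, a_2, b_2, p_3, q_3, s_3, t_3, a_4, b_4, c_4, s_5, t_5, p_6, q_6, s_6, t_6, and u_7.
a_1 = 300; c_1 = 40; a_2 = 200; b_2 = 170; p_3 = 40; q_3 = 20; s_3 = 160; t_3 = 50; a_4 = 210; b_4 = 280; c_4 = 60; s_5 = 450; t_5 = 350; p_6 = 330; q_6 = 350; s_6 = 420; t_6 = 410; u_7 = 160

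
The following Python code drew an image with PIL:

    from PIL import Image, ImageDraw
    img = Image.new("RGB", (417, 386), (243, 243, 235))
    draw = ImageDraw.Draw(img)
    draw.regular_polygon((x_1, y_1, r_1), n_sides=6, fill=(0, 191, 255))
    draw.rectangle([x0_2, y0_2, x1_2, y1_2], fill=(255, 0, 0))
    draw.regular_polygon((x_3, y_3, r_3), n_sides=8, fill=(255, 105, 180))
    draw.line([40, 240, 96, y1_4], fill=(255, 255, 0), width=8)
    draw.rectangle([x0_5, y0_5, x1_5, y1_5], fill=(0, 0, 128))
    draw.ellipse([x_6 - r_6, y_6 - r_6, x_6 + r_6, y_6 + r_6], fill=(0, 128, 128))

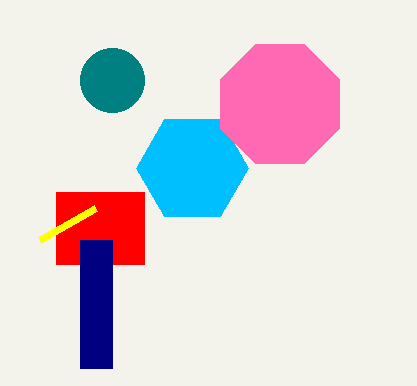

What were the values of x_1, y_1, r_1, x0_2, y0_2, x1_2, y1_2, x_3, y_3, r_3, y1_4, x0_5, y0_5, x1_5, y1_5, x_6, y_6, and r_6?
x_1 = 192; y_1 = 168; r_1 = 56; x0_2 = 56; y0_2 = 192; x1_2 = 144; y1_2 = 264; x_3 = 280; y_3 = 104; r_3 = 64; y1_4 = 208; x0_5 = 80; y0_5 = 240; x1_5 = 112; y1_5 = 368; x_6 = 112; y_6 = 80; r_6 = 32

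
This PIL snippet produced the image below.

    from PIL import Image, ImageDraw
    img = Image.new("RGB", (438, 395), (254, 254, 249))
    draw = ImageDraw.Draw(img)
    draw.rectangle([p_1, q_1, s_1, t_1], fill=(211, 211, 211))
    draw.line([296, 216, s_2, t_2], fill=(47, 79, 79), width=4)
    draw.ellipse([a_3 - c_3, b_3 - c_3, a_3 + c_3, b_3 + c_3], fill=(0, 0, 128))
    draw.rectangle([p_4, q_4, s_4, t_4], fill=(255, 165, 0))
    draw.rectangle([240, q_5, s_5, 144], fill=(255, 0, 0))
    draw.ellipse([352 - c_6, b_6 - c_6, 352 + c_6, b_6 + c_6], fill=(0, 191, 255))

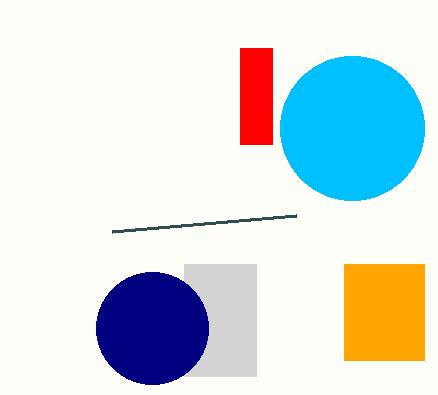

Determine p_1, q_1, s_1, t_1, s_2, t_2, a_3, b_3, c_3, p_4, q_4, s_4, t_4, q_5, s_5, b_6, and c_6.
p_1 = 184, q_1 = 264, s_1 = 256, t_1 = 376, s_2 = 112, t_2 = 232, a_3 = 152, b_3 = 328, c_3 = 56, p_4 = 344, q_4 = 264, s_4 = 424, t_4 = 360, q_5 = 48, s_5 = 272, b_6 = 128, c_6 = 72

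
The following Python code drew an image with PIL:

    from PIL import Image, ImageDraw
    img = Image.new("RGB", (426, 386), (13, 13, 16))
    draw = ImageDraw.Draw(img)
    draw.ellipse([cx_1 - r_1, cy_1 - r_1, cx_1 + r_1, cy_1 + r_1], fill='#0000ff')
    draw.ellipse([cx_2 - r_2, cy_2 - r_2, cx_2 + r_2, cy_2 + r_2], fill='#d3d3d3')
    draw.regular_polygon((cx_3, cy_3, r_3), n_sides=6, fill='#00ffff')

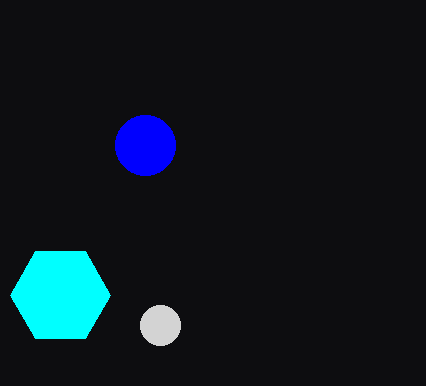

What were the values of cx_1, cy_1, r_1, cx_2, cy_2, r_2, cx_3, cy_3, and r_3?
cx_1 = 145, cy_1 = 145, r_1 = 30, cx_2 = 160, cy_2 = 325, r_2 = 20, cx_3 = 60, cy_3 = 295, r_3 = 50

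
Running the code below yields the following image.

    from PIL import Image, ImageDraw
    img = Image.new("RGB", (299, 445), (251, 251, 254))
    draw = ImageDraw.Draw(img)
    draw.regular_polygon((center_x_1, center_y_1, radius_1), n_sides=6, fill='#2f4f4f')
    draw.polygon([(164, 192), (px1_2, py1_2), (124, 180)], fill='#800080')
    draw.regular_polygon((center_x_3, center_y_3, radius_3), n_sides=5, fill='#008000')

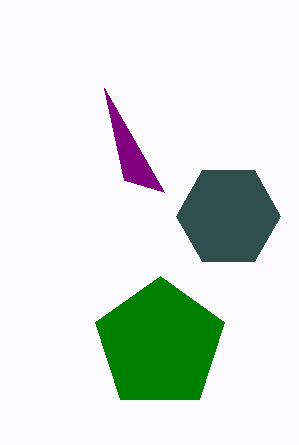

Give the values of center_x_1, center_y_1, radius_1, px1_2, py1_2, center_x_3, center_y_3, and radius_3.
center_x_1 = 228, center_y_1 = 216, radius_1 = 52, px1_2 = 104, py1_2 = 88, center_x_3 = 160, center_y_3 = 344, radius_3 = 68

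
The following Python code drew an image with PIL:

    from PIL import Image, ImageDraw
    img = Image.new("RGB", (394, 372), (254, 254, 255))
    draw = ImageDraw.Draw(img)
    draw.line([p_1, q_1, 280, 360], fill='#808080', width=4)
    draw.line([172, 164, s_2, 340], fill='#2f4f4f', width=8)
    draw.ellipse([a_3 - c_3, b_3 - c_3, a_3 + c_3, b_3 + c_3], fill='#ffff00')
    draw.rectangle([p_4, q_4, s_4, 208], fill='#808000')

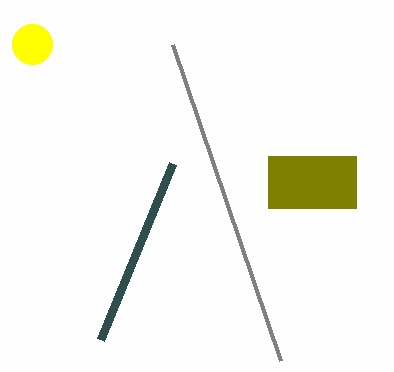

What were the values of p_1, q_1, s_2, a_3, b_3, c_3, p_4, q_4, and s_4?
p_1 = 172, q_1 = 44, s_2 = 100, a_3 = 32, b_3 = 44, c_3 = 20, p_4 = 268, q_4 = 156, s_4 = 356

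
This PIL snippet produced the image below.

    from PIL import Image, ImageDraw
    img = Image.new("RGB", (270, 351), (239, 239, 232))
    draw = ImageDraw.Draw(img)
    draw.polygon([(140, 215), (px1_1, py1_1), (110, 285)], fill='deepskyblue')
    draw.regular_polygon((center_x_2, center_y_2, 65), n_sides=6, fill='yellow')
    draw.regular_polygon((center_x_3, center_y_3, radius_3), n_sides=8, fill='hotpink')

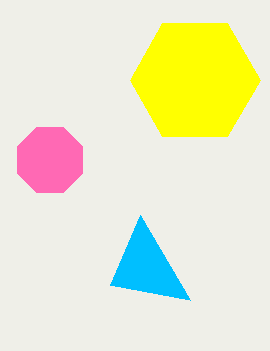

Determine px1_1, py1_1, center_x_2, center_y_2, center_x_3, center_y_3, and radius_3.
px1_1 = 190, py1_1 = 300, center_x_2 = 195, center_y_2 = 80, center_x_3 = 50, center_y_3 = 160, radius_3 = 35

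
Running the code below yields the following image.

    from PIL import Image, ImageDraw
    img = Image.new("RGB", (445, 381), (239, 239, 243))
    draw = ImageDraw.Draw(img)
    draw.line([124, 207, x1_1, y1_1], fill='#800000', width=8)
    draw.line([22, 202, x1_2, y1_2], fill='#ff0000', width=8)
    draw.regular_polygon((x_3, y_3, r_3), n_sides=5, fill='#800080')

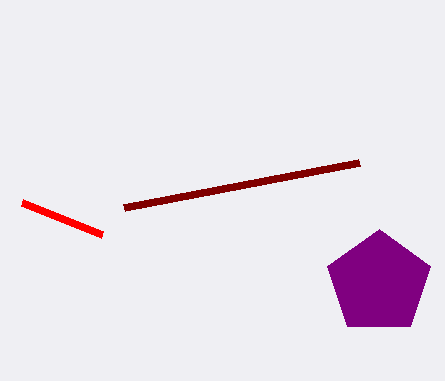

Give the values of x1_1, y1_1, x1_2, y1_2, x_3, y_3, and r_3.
x1_1 = 359, y1_1 = 162, x1_2 = 102, y1_2 = 234, x_3 = 379, y_3 = 283, r_3 = 54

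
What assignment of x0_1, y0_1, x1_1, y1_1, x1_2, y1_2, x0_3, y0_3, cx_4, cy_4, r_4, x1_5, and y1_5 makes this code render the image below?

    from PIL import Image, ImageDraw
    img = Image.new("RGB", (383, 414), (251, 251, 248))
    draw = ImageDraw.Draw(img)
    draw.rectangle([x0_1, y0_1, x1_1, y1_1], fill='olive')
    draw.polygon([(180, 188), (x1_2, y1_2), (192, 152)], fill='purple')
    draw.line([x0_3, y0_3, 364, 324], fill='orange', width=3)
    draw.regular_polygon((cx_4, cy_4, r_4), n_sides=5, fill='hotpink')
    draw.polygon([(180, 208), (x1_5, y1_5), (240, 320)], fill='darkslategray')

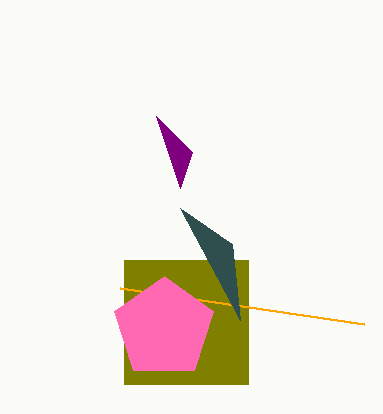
x0_1 = 124, y0_1 = 260, x1_1 = 248, y1_1 = 384, x1_2 = 156, y1_2 = 116, x0_3 = 120, y0_3 = 288, cx_4 = 164, cy_4 = 328, r_4 = 52, x1_5 = 232, y1_5 = 244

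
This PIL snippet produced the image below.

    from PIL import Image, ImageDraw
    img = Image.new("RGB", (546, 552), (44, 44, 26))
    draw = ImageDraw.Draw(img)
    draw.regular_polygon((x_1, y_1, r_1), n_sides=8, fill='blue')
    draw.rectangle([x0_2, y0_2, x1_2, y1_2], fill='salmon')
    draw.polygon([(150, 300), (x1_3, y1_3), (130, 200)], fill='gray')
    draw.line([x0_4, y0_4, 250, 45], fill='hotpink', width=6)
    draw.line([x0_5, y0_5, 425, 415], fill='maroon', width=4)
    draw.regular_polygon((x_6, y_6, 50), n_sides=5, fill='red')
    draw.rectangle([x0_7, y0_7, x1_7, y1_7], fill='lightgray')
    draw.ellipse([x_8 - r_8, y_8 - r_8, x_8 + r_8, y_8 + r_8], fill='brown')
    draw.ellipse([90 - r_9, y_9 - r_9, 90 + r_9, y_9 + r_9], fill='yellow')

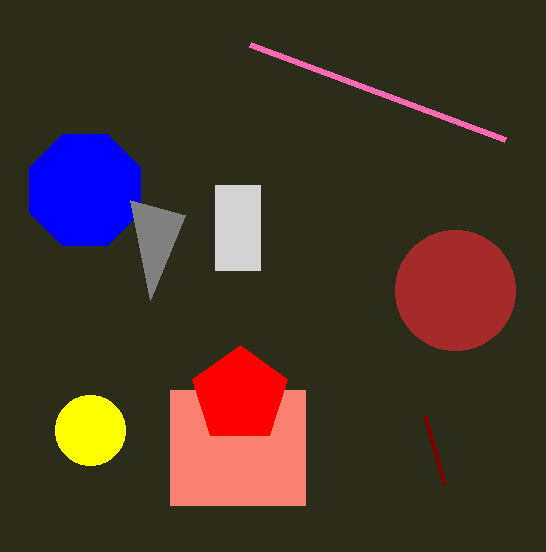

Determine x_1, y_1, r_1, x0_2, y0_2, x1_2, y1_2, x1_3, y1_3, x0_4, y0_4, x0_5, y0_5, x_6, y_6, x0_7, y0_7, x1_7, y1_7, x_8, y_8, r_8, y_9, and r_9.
x_1 = 85
y_1 = 190
r_1 = 60
x0_2 = 170
y0_2 = 390
x1_2 = 305
y1_2 = 505
x1_3 = 185
y1_3 = 215
x0_4 = 505
y0_4 = 140
x0_5 = 445
y0_5 = 485
x_6 = 240
y_6 = 395
x0_7 = 215
y0_7 = 185
x1_7 = 260
y1_7 = 270
x_8 = 455
y_8 = 290
r_8 = 60
y_9 = 430
r_9 = 35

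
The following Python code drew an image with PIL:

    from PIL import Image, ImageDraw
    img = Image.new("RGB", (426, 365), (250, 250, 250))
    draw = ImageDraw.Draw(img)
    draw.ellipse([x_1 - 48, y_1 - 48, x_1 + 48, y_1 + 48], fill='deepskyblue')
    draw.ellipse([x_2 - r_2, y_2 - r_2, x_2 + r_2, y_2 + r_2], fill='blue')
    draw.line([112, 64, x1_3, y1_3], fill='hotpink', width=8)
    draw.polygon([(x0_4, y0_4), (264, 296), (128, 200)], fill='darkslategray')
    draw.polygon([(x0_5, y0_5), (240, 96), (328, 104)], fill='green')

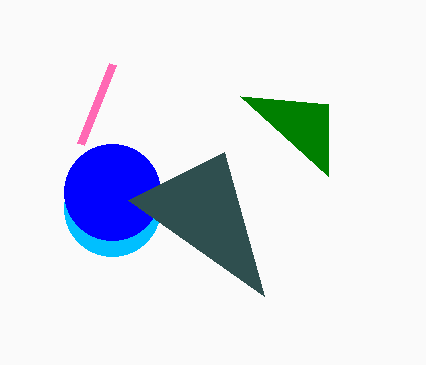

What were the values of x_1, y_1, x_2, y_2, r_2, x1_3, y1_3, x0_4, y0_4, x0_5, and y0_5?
x_1 = 112; y_1 = 208; x_2 = 112; y_2 = 192; r_2 = 48; x1_3 = 80; y1_3 = 144; x0_4 = 224; y0_4 = 152; x0_5 = 328; y0_5 = 176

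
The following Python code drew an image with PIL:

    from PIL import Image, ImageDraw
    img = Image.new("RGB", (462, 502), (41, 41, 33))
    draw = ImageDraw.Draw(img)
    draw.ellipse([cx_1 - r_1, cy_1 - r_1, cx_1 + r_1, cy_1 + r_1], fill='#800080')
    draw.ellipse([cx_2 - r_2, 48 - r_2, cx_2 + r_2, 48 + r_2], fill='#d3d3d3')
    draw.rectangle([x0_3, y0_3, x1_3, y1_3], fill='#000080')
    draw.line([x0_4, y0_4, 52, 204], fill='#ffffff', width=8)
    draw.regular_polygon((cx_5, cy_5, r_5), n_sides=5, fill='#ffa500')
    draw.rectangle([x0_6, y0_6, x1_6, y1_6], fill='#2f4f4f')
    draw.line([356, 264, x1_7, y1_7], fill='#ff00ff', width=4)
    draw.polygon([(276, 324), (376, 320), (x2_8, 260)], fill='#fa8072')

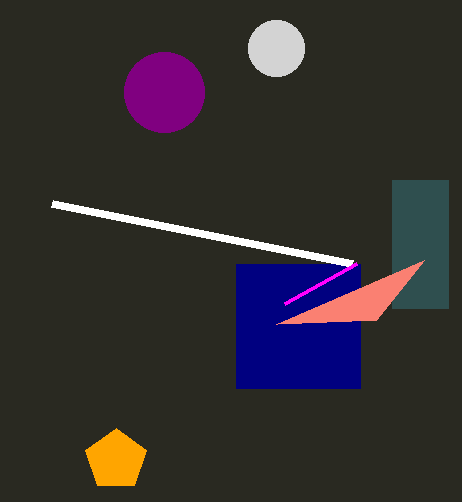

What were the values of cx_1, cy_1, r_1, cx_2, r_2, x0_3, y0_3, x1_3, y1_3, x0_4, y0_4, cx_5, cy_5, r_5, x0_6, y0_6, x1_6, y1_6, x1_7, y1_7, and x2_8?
cx_1 = 164, cy_1 = 92, r_1 = 40, cx_2 = 276, r_2 = 28, x0_3 = 236, y0_3 = 264, x1_3 = 360, y1_3 = 388, x0_4 = 352, y0_4 = 264, cx_5 = 116, cy_5 = 460, r_5 = 32, x0_6 = 392, y0_6 = 180, x1_6 = 448, y1_6 = 308, x1_7 = 284, y1_7 = 304, x2_8 = 424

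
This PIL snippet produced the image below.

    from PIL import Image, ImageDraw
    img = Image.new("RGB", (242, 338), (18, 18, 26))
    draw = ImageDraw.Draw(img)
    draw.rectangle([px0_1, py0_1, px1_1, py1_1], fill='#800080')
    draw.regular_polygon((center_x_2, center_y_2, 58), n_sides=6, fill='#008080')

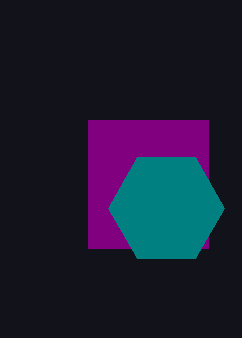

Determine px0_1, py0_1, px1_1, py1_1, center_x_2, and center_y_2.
px0_1 = 88, py0_1 = 120, px1_1 = 208, py1_1 = 248, center_x_2 = 166, center_y_2 = 208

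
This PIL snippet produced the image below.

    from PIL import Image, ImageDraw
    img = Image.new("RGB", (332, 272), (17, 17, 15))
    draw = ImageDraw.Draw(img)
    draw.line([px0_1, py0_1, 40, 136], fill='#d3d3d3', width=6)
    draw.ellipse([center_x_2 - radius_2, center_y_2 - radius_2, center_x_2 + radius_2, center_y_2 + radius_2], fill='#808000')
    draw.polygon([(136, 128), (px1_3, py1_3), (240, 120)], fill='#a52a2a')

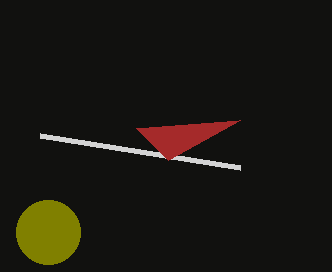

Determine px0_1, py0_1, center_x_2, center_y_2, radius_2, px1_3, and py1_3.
px0_1 = 240, py0_1 = 168, center_x_2 = 48, center_y_2 = 232, radius_2 = 32, px1_3 = 168, py1_3 = 160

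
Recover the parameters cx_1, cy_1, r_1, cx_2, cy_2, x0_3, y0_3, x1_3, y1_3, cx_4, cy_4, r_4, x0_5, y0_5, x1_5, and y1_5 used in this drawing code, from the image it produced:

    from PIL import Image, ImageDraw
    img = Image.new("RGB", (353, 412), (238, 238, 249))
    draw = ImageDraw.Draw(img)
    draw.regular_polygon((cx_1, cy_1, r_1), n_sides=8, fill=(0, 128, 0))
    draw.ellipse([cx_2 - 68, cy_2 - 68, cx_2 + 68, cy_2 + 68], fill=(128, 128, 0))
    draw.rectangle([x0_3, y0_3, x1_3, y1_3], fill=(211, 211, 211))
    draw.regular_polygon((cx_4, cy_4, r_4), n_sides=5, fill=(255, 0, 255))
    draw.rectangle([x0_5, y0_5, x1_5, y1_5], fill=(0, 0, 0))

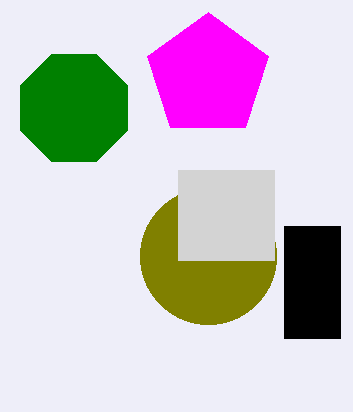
cx_1 = 74, cy_1 = 108, r_1 = 58, cx_2 = 208, cy_2 = 256, x0_3 = 178, y0_3 = 170, x1_3 = 274, y1_3 = 260, cx_4 = 208, cy_4 = 76, r_4 = 64, x0_5 = 284, y0_5 = 226, x1_5 = 340, y1_5 = 338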